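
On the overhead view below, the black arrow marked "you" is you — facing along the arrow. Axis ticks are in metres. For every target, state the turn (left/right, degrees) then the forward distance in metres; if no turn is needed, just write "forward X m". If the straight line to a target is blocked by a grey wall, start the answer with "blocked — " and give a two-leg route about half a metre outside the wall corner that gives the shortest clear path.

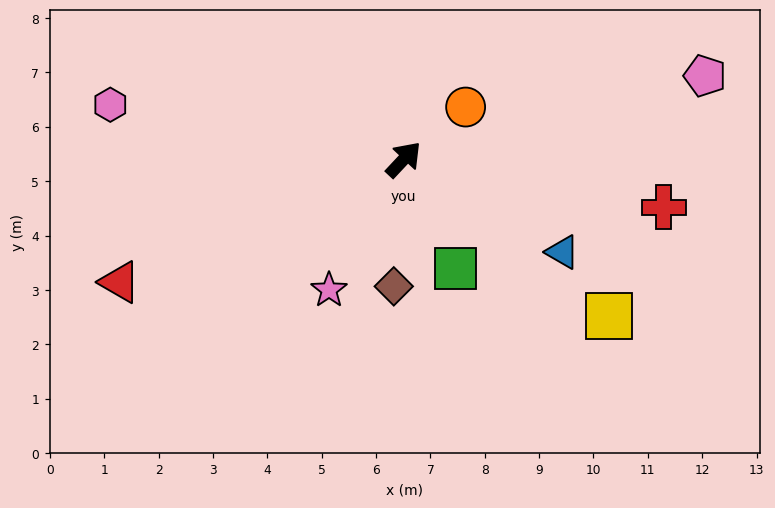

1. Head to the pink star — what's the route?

turn right 167°, forward 2.8 m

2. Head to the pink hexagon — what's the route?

turn left 123°, forward 5.5 m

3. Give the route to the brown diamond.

turn right 141°, forward 2.3 m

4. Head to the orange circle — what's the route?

turn right 7°, forward 1.5 m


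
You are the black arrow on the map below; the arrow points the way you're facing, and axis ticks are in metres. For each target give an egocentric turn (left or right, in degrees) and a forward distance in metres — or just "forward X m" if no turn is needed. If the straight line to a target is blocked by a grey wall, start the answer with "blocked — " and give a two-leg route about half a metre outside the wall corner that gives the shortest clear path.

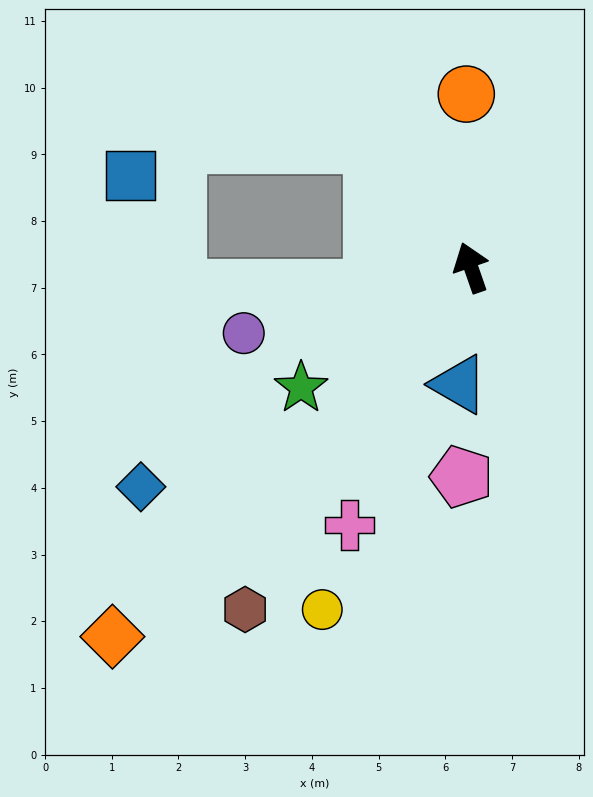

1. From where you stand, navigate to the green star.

turn left 106°, forward 3.1 m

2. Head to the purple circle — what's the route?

turn left 87°, forward 3.5 m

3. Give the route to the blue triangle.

turn left 155°, forward 1.8 m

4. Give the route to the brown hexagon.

turn left 127°, forward 6.1 m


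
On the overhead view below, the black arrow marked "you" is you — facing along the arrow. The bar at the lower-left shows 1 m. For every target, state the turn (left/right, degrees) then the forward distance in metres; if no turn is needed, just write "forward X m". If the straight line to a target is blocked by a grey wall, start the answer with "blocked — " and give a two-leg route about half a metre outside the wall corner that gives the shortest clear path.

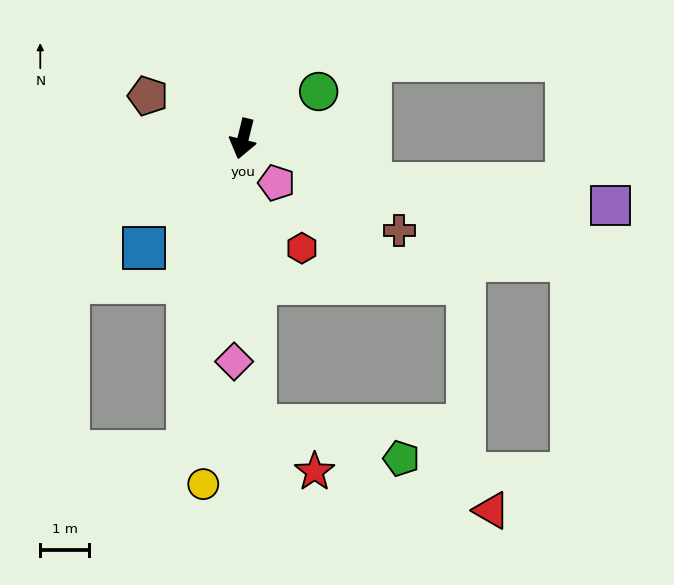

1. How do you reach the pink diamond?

turn left 12°, forward 4.5 m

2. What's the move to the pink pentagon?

turn left 51°, forward 1.1 m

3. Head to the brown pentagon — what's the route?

turn right 100°, forward 2.1 m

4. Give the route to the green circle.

turn left 136°, forward 1.8 m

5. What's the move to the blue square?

turn right 28°, forward 3.0 m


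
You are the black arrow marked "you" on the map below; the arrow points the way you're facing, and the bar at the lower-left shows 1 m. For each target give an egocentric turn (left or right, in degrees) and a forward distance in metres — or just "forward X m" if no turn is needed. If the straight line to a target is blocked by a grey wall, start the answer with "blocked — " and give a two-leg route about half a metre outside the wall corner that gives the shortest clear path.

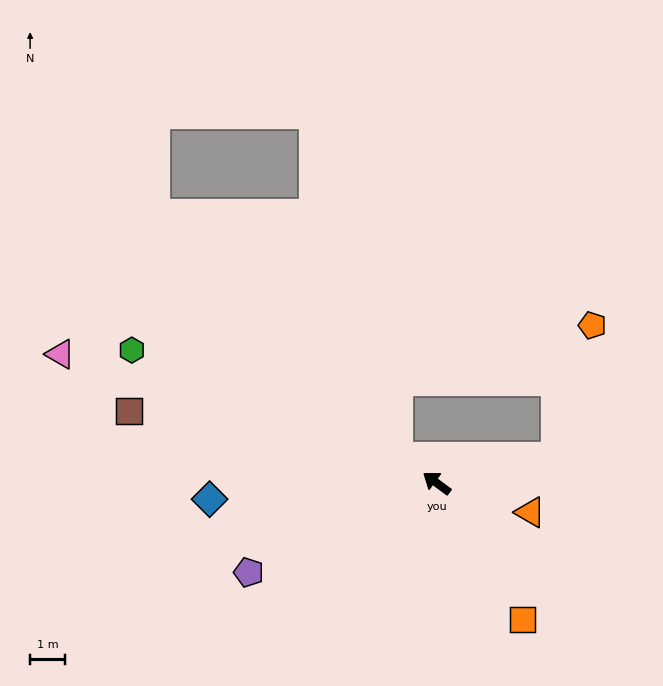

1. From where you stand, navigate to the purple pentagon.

turn left 62°, forward 5.9 m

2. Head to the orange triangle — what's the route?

turn right 161°, forward 2.8 m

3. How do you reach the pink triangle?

turn left 18°, forward 11.3 m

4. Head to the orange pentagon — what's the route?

blocked — turn right 131°, forward 3.5 m, then turn left 62°, forward 3.9 m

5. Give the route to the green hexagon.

turn left 13°, forward 9.4 m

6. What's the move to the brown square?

turn left 23°, forward 9.0 m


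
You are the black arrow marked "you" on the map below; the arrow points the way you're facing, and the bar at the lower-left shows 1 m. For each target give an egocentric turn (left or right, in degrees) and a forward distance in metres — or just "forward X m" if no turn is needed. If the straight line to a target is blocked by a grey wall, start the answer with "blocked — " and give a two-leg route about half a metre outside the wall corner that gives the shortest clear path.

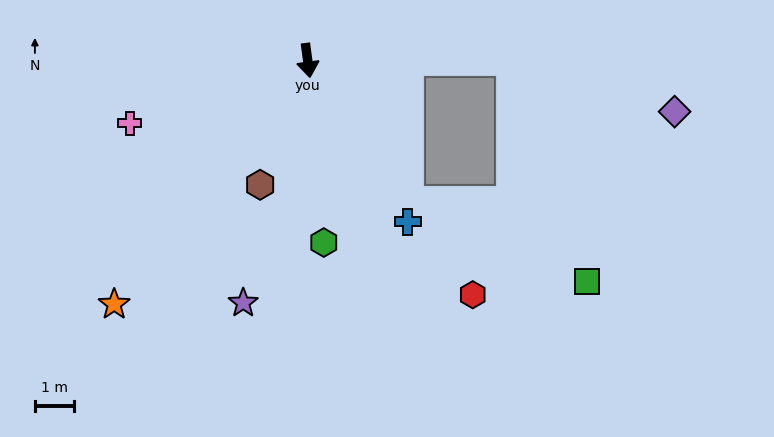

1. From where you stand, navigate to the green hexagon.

turn right 3°, forward 4.6 m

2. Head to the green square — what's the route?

blocked — turn left 83°, forward 5.2 m, then turn right 72°, forward 5.9 m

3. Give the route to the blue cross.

turn left 24°, forward 4.8 m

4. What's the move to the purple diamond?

blocked — turn left 83°, forward 5.2 m, then turn right 19°, forward 4.3 m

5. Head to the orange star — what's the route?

turn right 46°, forward 7.9 m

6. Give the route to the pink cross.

turn right 78°, forward 4.8 m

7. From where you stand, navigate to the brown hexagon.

turn right 29°, forward 3.4 m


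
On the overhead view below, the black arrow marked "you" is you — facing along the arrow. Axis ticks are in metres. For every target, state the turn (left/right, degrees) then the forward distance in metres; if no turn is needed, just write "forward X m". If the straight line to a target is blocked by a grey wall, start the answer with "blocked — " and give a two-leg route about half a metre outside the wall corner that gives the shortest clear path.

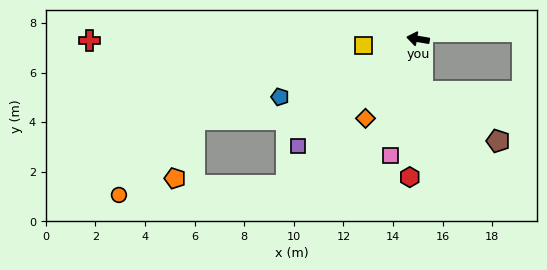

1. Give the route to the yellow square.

turn left 16°, forward 2.2 m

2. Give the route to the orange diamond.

turn left 66°, forward 3.8 m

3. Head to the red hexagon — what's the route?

turn left 96°, forward 5.6 m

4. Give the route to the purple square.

turn left 51°, forward 6.5 m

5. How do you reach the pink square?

turn left 86°, forward 4.8 m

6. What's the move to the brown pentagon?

blocked — turn left 105°, forward 2.1 m, then turn left 51°, forward 3.6 m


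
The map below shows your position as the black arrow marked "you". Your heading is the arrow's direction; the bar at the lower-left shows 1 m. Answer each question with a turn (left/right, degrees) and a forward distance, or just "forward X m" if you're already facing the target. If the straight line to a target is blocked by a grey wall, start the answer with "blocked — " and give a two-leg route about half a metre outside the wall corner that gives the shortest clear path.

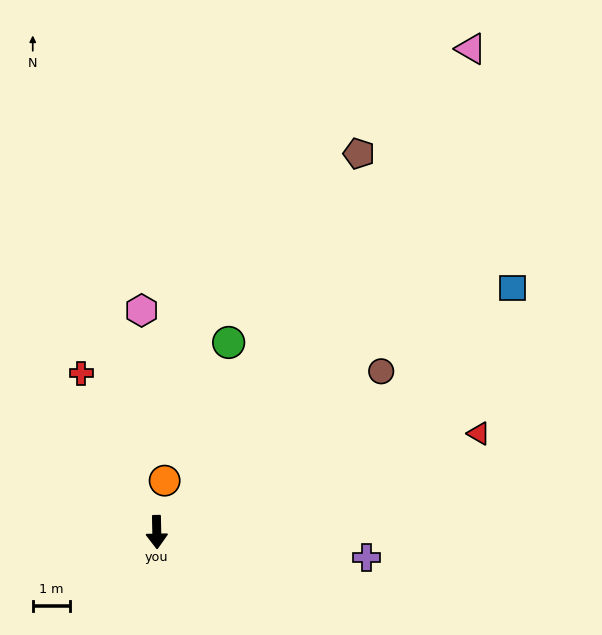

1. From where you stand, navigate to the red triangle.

turn left 106°, forward 8.9 m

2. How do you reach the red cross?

turn right 156°, forward 4.7 m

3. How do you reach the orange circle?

turn left 170°, forward 1.4 m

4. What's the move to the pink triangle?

turn left 146°, forward 15.3 m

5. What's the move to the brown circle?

turn left 124°, forward 7.3 m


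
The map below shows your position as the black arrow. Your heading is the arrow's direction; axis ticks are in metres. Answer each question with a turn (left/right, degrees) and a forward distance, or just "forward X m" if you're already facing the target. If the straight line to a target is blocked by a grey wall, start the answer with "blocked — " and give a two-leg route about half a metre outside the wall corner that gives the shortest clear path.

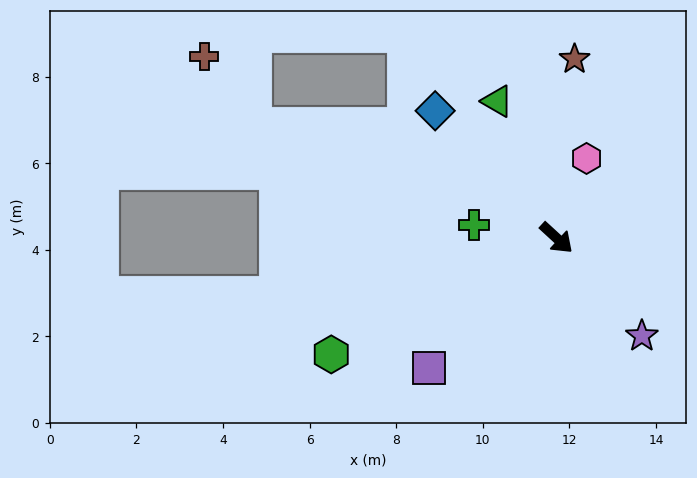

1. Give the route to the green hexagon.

turn right 110°, forward 5.9 m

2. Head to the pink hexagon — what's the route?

turn left 112°, forward 2.0 m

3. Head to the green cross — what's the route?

turn right 146°, forward 1.9 m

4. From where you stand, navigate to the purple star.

turn right 6°, forward 3.0 m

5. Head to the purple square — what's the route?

turn right 92°, forward 4.2 m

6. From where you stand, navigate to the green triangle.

turn left 156°, forward 3.4 m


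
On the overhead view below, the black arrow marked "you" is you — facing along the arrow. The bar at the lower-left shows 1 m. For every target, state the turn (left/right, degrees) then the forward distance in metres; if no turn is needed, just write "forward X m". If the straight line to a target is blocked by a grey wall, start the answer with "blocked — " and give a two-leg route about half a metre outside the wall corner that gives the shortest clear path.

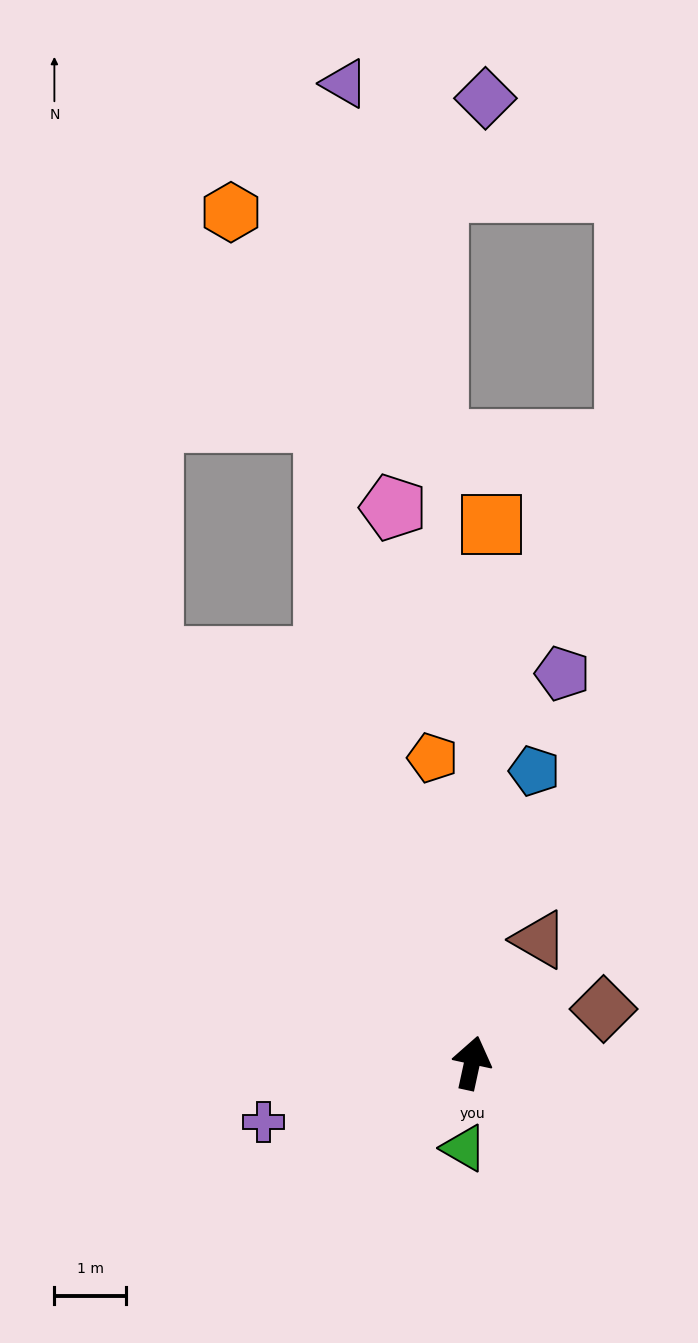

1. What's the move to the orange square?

turn left 10°, forward 7.5 m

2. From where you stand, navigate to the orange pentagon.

turn left 20°, forward 4.3 m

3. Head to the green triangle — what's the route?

turn right 173°, forward 1.2 m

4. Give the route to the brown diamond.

turn right 55°, forward 2.0 m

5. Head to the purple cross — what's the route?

turn left 118°, forward 3.0 m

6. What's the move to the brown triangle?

turn right 16°, forward 2.0 m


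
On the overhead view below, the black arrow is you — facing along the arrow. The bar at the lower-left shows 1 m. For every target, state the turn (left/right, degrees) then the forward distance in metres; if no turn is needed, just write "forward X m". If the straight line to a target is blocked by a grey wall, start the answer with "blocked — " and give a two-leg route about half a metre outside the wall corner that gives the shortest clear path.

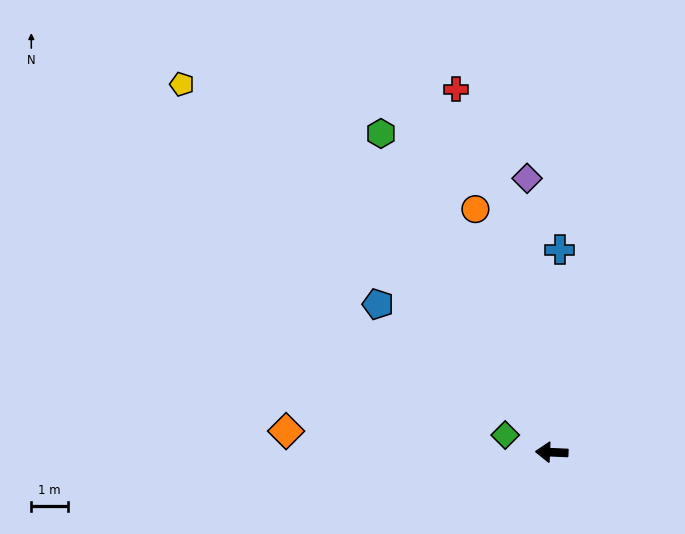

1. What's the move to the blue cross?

turn right 90°, forward 5.5 m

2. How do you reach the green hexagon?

turn right 59°, forward 9.9 m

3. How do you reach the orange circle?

turn right 70°, forward 7.0 m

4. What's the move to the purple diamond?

turn right 82°, forward 7.5 m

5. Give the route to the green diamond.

turn right 18°, forward 1.4 m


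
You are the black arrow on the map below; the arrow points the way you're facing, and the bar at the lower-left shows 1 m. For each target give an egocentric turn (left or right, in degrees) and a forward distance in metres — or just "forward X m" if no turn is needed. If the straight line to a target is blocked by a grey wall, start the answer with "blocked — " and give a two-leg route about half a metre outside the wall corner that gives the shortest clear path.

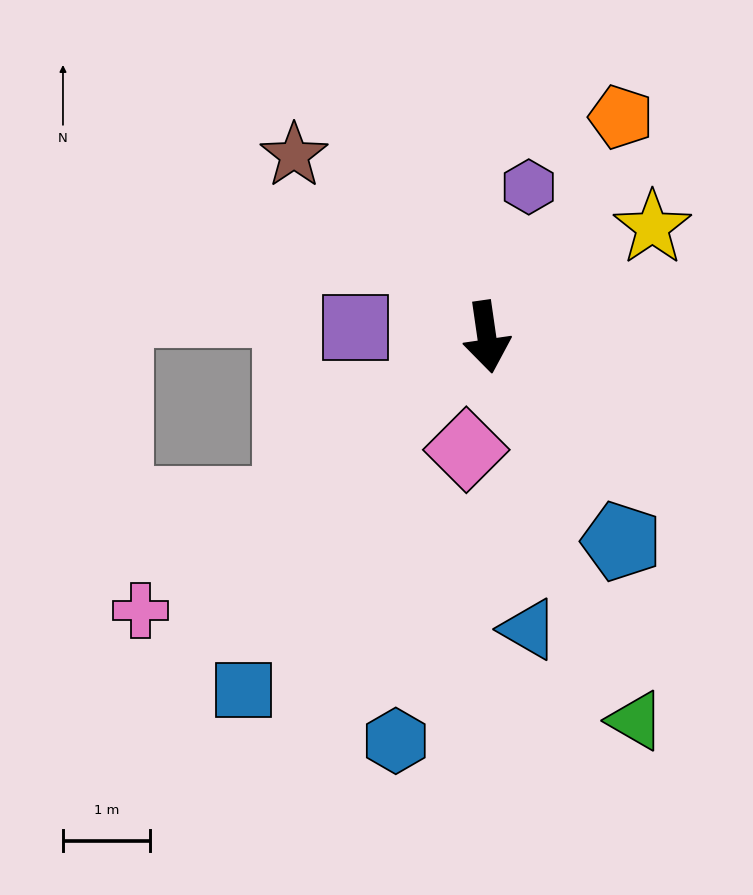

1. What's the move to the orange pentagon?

turn left 140°, forward 2.9 m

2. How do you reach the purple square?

turn right 102°, forward 1.5 m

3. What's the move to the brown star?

turn right 142°, forward 3.0 m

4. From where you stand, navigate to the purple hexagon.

turn left 156°, forward 1.8 m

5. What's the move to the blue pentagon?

turn left 25°, forward 2.8 m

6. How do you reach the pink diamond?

turn right 18°, forward 1.3 m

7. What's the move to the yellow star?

turn left 115°, forward 2.3 m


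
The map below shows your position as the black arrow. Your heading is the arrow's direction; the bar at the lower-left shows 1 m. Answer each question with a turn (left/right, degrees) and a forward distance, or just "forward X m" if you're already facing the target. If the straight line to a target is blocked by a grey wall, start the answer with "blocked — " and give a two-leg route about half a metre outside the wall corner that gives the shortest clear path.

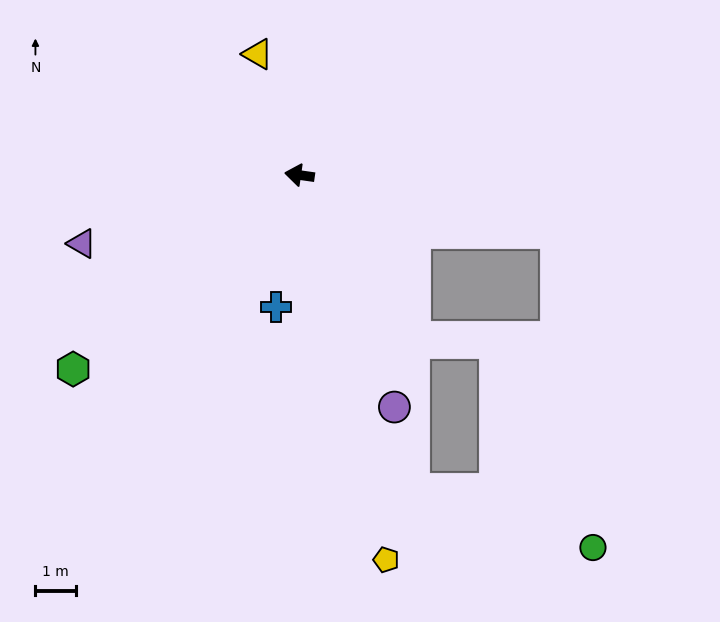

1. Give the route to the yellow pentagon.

turn left 111°, forward 9.7 m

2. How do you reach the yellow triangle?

turn right 63°, forward 3.2 m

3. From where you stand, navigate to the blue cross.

turn left 88°, forward 3.3 m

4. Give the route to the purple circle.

turn left 120°, forward 6.2 m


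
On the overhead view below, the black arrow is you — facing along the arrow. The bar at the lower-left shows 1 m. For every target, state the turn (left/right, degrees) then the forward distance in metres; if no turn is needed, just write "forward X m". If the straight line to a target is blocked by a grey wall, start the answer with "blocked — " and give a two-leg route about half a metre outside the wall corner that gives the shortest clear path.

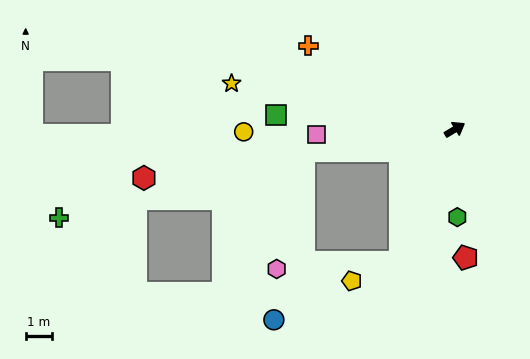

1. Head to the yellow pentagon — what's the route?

blocked — turn right 143°, forward 5.4 m, then turn right 47°, forward 1.9 m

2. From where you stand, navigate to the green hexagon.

turn right 119°, forward 3.3 m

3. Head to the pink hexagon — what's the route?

blocked — turn right 143°, forward 5.4 m, then turn right 65°, forward 4.6 m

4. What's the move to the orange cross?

turn left 119°, forward 6.3 m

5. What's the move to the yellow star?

turn left 137°, forward 8.5 m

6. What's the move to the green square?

turn left 144°, forward 6.7 m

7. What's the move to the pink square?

turn left 151°, forward 5.2 m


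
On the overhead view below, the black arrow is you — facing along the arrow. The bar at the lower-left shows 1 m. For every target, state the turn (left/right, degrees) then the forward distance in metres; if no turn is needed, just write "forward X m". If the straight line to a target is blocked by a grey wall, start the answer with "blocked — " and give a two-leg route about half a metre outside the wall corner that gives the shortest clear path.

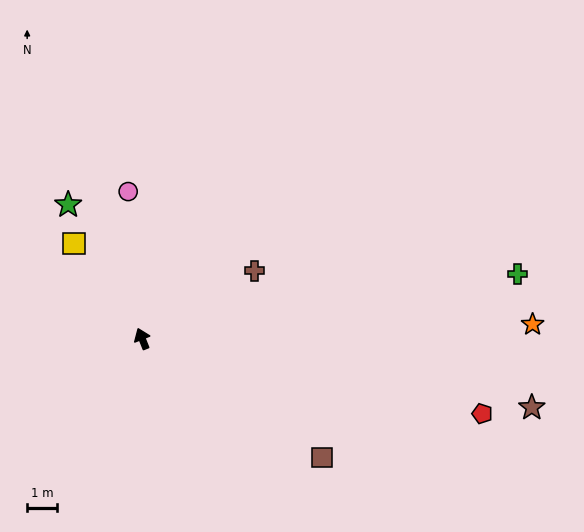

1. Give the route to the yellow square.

turn left 14°, forward 3.9 m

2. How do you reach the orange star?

turn right 110°, forward 13.1 m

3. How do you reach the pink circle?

turn right 16°, forward 5.0 m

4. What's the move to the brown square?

turn right 145°, forward 7.2 m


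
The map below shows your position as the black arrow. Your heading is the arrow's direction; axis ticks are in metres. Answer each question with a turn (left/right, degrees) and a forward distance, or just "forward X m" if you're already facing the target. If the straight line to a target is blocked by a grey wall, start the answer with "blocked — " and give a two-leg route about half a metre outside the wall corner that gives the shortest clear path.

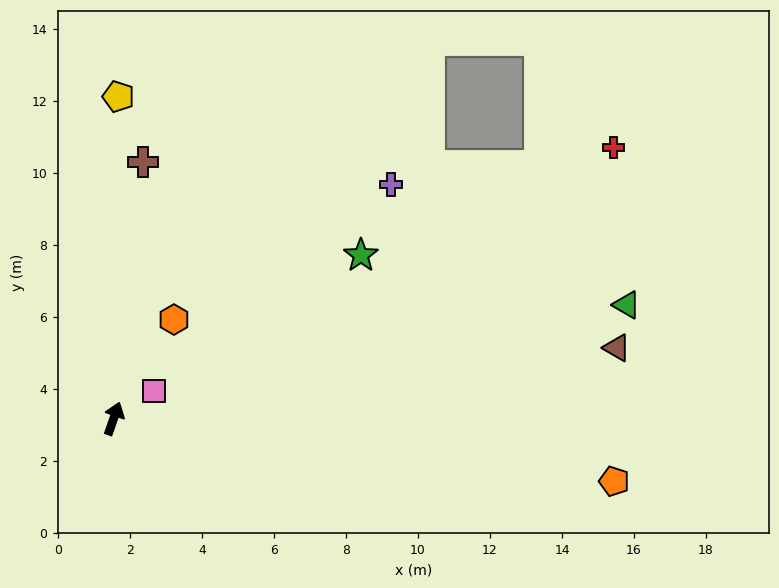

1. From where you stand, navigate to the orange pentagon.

turn right 78°, forward 14.0 m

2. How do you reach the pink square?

turn right 36°, forward 1.3 m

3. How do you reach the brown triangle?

turn right 63°, forward 14.1 m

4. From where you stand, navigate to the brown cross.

turn left 13°, forward 7.2 m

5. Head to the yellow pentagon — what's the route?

turn left 19°, forward 8.9 m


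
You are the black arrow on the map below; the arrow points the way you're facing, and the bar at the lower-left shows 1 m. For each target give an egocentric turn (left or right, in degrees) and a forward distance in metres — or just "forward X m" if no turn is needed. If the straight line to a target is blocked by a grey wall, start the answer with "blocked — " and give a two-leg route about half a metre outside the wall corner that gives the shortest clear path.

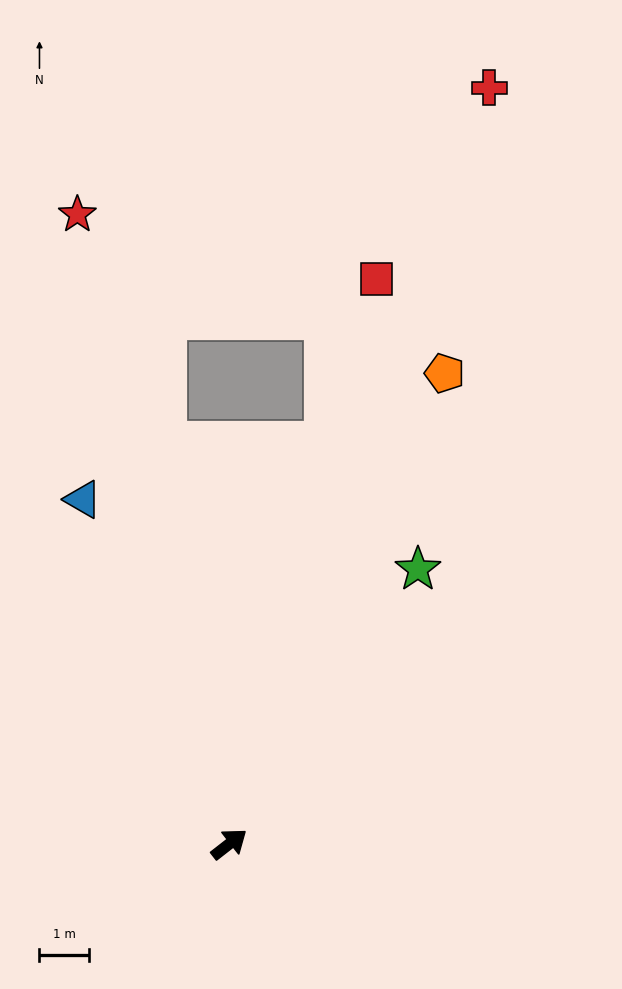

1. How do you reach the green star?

turn left 18°, forward 6.7 m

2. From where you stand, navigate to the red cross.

turn left 33°, forward 16.0 m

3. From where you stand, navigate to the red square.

turn left 37°, forward 11.7 m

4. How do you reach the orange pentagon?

turn left 27°, forward 10.3 m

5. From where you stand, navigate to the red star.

turn left 66°, forward 12.9 m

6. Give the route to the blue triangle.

turn left 75°, forward 7.5 m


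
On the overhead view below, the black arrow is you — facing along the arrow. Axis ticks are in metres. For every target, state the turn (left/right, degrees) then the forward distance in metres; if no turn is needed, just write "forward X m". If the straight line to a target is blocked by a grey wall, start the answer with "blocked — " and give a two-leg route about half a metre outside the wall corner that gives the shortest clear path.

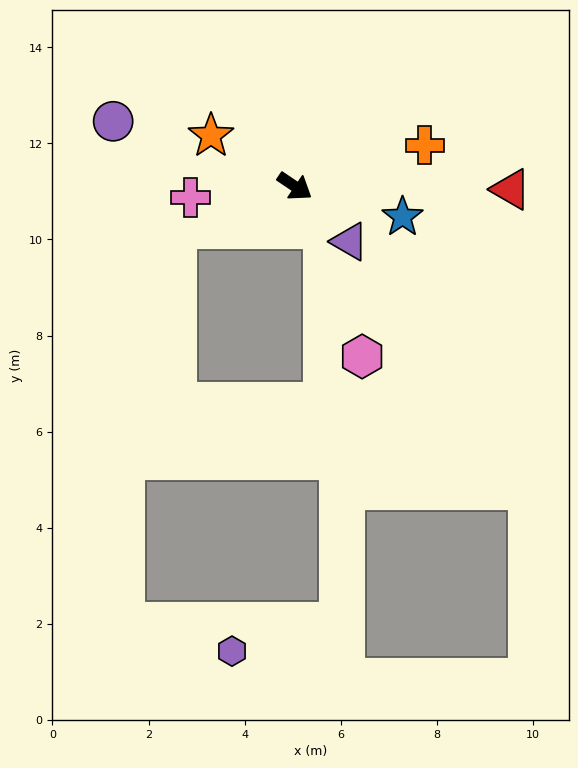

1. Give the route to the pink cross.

turn right 140°, forward 2.2 m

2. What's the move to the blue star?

turn left 18°, forward 2.3 m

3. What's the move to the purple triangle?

turn right 11°, forward 1.6 m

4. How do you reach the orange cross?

turn left 52°, forward 2.8 m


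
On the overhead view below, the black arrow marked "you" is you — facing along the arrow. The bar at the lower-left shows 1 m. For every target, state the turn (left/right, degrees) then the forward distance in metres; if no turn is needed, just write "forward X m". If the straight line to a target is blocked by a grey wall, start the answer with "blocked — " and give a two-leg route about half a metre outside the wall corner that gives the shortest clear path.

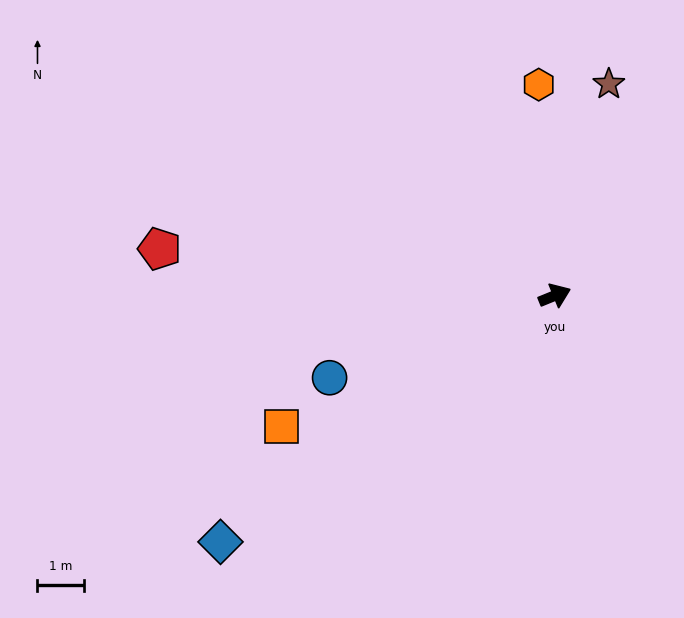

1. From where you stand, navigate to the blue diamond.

turn right 166°, forward 9.0 m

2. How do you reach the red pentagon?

turn left 151°, forward 8.6 m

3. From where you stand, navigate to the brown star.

turn left 53°, forward 4.7 m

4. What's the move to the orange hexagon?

turn left 72°, forward 4.6 m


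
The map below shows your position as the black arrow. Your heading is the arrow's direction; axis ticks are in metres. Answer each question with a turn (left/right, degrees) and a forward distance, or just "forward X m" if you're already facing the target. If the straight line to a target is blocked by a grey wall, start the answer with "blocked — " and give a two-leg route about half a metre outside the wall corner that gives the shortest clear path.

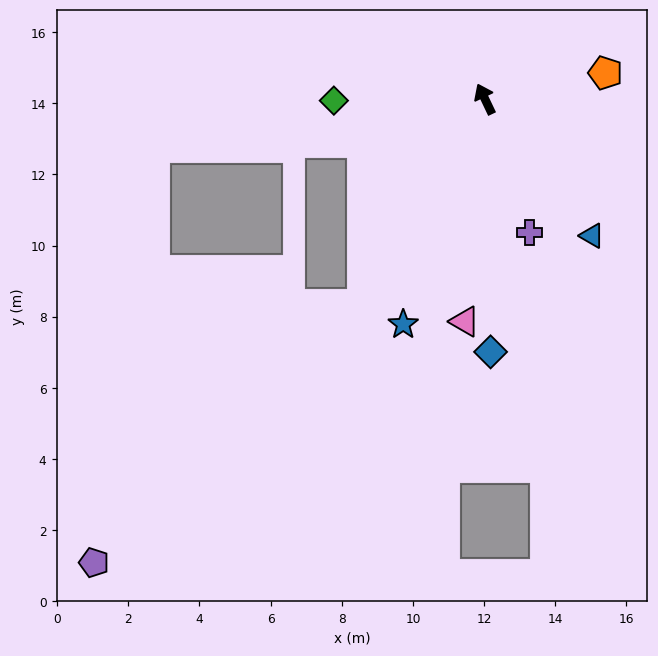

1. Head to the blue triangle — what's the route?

turn right 167°, forward 4.9 m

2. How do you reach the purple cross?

turn left 173°, forward 4.0 m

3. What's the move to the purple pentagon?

blocked — turn left 124°, forward 6.7 m, then turn right 16°, forward 10.5 m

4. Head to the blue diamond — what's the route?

turn left 156°, forward 7.1 m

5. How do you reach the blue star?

turn left 135°, forward 6.7 m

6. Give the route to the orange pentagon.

turn right 103°, forward 3.5 m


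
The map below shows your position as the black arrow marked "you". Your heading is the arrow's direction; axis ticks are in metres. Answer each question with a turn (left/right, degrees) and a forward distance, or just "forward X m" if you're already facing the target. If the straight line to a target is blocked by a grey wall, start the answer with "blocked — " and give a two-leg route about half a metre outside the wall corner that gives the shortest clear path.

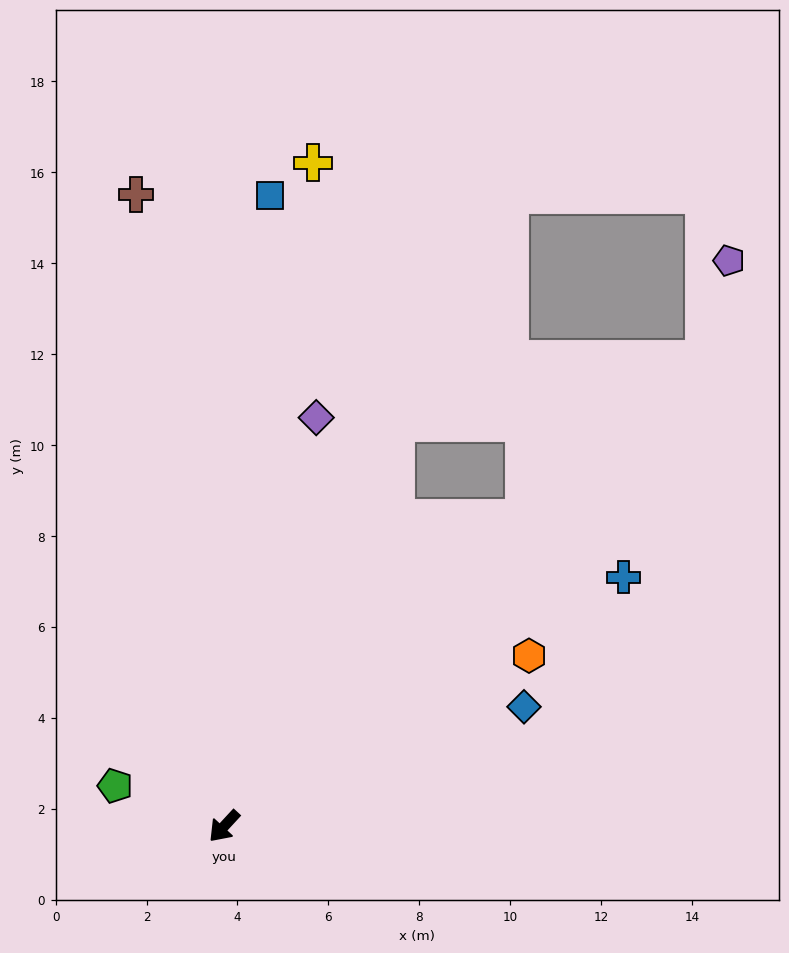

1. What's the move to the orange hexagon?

turn left 162°, forward 7.7 m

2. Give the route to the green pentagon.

turn right 68°, forward 2.6 m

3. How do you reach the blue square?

turn right 141°, forward 13.9 m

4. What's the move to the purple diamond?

turn right 150°, forward 9.2 m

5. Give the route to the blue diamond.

turn left 154°, forward 7.1 m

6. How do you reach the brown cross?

turn right 129°, forward 14.0 m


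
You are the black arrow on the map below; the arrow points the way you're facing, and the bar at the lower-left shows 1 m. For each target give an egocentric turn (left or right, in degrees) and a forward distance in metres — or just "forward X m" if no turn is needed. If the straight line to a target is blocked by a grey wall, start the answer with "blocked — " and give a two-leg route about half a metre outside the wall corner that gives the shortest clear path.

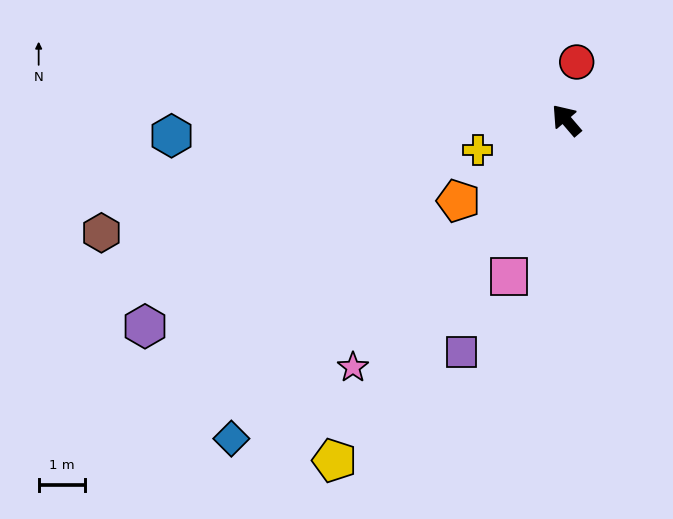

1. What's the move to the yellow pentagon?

turn left 105°, forward 8.8 m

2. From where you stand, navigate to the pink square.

turn left 119°, forward 3.6 m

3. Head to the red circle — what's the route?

turn right 51°, forward 1.3 m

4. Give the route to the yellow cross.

turn left 68°, forward 2.0 m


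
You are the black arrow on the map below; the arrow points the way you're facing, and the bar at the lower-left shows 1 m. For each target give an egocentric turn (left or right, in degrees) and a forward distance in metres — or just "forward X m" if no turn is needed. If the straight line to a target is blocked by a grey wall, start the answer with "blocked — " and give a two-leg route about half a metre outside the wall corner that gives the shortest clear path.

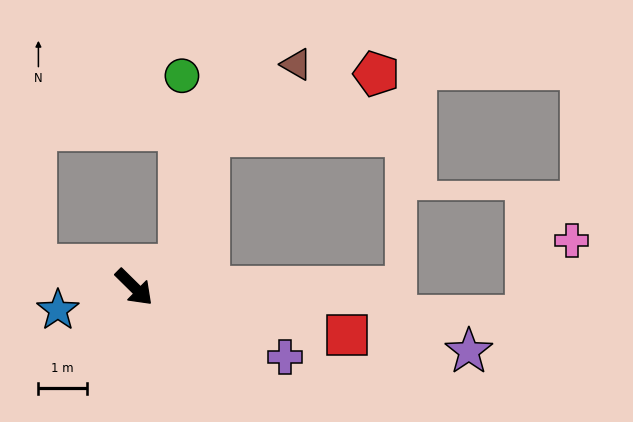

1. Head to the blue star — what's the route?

turn right 119°, forward 1.6 m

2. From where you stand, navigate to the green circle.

blocked — turn left 71°, forward 1.0 m, then turn left 63°, forward 3.9 m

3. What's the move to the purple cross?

turn left 20°, forward 3.4 m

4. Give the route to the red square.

turn left 32°, forward 4.5 m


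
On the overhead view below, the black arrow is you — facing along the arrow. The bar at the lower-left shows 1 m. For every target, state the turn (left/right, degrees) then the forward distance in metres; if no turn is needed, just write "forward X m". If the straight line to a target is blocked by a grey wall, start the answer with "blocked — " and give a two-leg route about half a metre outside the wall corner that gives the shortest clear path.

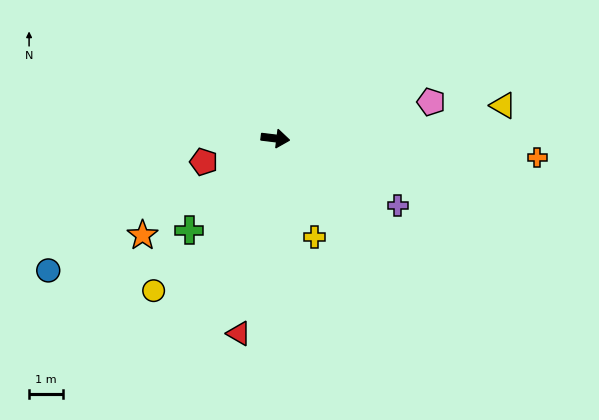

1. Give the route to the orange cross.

turn left 3°, forward 7.8 m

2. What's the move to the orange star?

turn right 137°, forward 4.9 m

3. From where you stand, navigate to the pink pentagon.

turn left 20°, forward 4.8 m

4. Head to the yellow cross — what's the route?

turn right 61°, forward 3.2 m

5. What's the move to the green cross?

turn right 126°, forward 3.8 m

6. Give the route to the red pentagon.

turn right 155°, forward 2.3 m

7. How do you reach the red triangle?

turn right 94°, forward 5.9 m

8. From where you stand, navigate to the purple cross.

turn right 22°, forward 4.2 m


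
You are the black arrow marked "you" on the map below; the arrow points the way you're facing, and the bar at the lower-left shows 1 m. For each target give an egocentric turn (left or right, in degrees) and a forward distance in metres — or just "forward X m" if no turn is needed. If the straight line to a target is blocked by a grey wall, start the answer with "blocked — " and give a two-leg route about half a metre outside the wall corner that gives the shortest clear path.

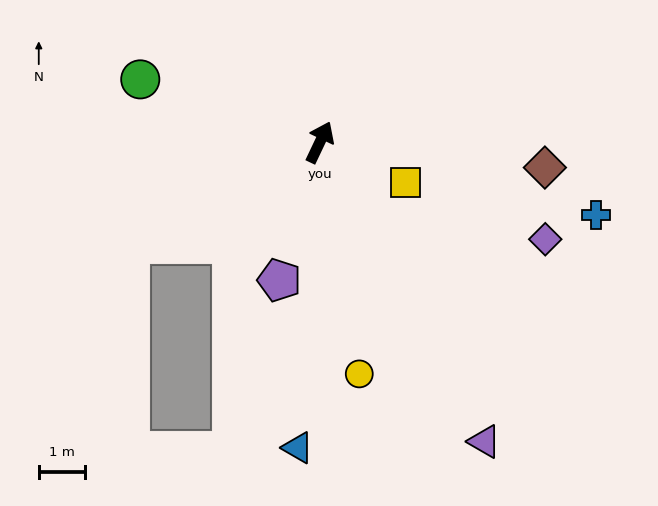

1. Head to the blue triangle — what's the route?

turn right 159°, forward 6.6 m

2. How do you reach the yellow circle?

turn right 145°, forward 5.0 m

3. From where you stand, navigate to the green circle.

turn left 96°, forward 4.1 m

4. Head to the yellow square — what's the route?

turn right 90°, forward 2.0 m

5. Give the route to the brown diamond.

turn right 71°, forward 4.9 m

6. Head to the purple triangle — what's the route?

turn right 126°, forward 7.3 m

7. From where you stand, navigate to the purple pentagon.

turn right 171°, forward 3.1 m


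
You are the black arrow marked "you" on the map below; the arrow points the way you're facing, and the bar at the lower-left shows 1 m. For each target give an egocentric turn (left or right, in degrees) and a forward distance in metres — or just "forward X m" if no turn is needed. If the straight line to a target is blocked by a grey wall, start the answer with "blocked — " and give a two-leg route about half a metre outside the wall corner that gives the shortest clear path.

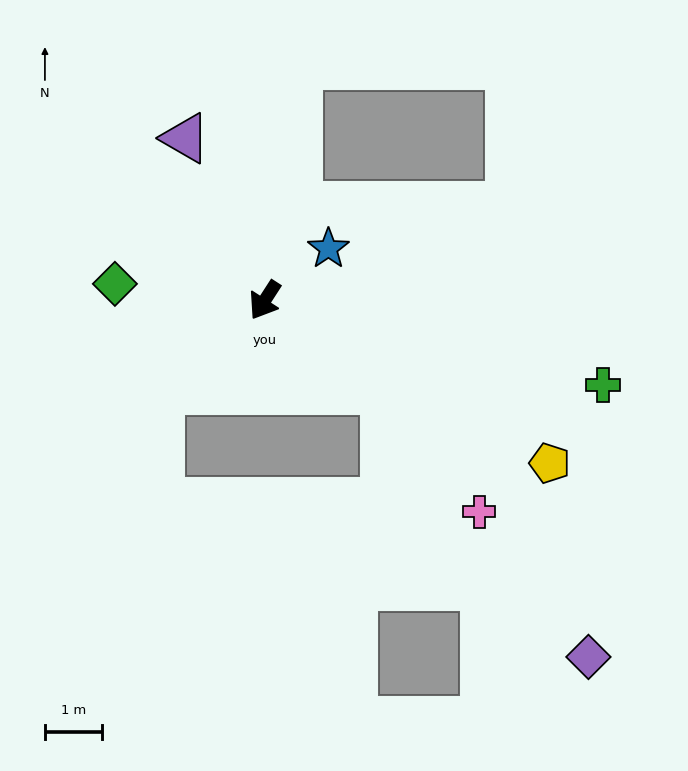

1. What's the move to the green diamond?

turn right 63°, forward 2.6 m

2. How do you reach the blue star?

turn left 162°, forward 1.4 m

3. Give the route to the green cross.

turn left 109°, forward 6.1 m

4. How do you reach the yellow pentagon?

turn left 93°, forward 5.7 m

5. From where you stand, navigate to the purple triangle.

turn right 121°, forward 3.1 m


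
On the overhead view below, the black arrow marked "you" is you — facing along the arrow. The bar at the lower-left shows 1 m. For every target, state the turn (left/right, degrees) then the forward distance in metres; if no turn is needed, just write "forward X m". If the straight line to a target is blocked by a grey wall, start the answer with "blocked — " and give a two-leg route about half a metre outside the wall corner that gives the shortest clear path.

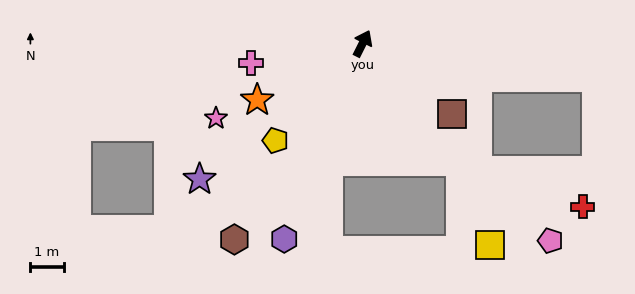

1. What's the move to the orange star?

turn left 145°, forward 3.6 m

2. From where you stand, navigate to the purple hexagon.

turn right 175°, forward 6.3 m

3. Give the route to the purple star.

turn left 156°, forward 6.4 m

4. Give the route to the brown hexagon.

turn left 173°, forward 7.0 m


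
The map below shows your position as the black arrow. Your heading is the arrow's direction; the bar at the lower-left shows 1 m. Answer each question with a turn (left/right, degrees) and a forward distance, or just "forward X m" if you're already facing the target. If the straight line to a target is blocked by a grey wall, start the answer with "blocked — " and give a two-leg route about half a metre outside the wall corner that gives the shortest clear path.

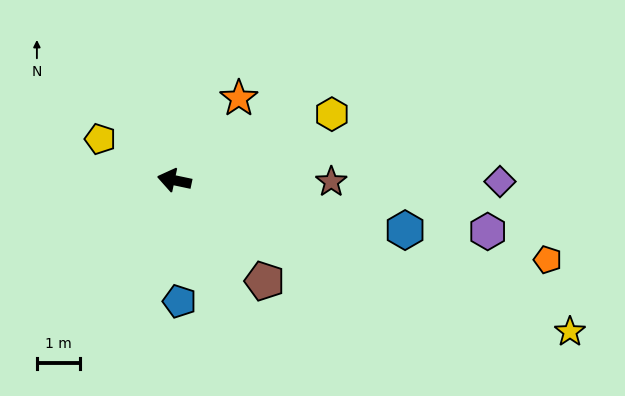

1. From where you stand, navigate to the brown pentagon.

turn left 144°, forward 3.1 m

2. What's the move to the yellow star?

turn left 171°, forward 9.9 m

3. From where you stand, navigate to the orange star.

turn right 116°, forward 2.4 m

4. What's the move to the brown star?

turn right 169°, forward 3.7 m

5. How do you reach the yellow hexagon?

turn right 145°, forward 4.0 m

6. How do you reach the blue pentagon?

turn left 104°, forward 2.8 m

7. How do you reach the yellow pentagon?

turn right 17°, forward 2.0 m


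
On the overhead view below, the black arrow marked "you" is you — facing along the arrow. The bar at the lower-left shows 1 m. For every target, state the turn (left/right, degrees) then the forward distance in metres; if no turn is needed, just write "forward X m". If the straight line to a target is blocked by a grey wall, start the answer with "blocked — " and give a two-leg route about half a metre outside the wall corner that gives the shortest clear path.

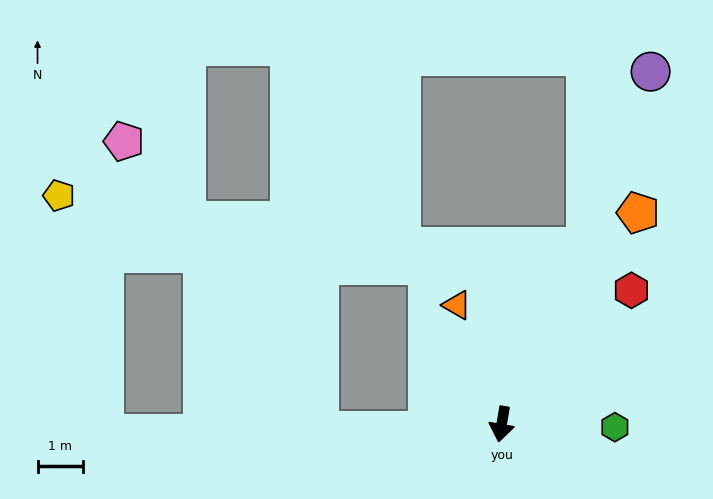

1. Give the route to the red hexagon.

turn left 146°, forward 4.1 m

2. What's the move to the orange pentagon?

turn left 157°, forward 5.5 m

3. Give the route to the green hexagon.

turn left 98°, forward 2.5 m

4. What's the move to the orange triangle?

turn right 150°, forward 2.8 m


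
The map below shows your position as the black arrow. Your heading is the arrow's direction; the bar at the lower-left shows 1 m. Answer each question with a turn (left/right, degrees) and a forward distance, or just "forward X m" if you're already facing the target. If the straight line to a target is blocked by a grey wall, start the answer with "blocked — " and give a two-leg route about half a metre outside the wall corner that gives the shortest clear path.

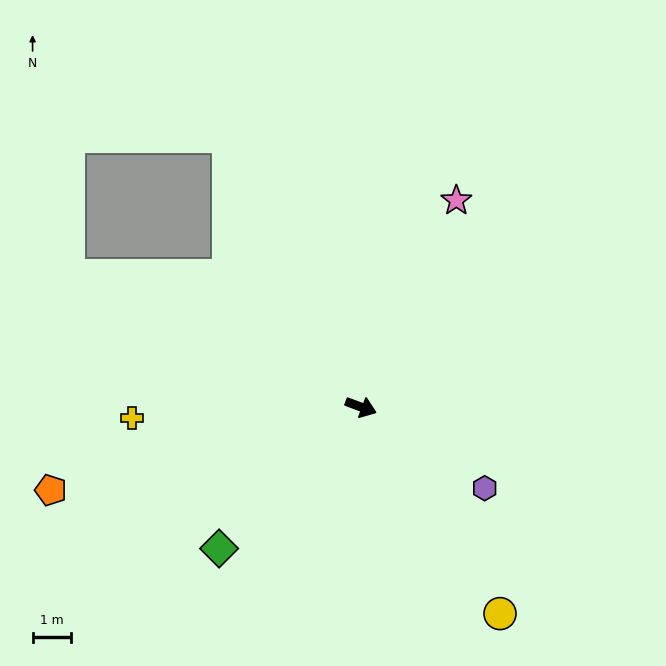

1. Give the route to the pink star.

turn left 86°, forward 6.0 m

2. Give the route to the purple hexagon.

turn right 13°, forward 3.9 m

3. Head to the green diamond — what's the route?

turn right 115°, forward 5.3 m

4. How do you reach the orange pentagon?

turn right 145°, forward 8.5 m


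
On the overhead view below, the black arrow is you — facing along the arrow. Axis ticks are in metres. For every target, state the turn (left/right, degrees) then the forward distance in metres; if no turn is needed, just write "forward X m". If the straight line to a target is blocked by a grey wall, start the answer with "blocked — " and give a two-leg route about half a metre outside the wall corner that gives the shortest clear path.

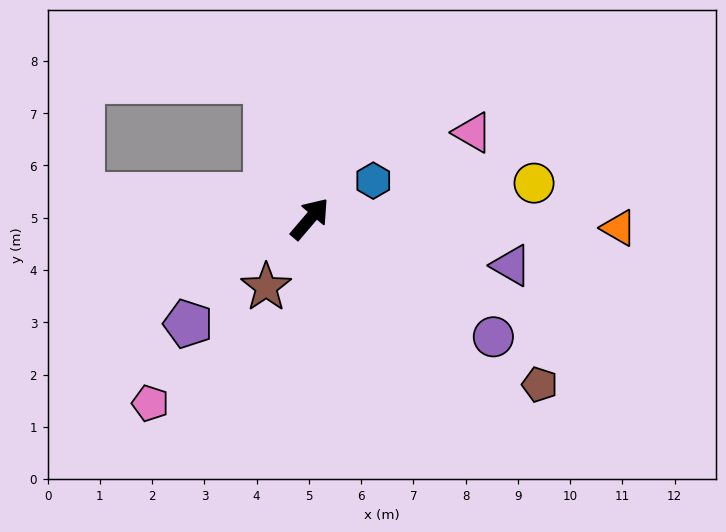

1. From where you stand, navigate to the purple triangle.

turn right 63°, forward 4.0 m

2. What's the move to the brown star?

turn right 172°, forward 1.6 m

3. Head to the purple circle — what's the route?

turn right 82°, forward 4.2 m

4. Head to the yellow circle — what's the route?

turn right 41°, forward 4.3 m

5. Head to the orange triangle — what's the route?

turn right 51°, forward 5.9 m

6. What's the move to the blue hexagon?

turn right 19°, forward 1.4 m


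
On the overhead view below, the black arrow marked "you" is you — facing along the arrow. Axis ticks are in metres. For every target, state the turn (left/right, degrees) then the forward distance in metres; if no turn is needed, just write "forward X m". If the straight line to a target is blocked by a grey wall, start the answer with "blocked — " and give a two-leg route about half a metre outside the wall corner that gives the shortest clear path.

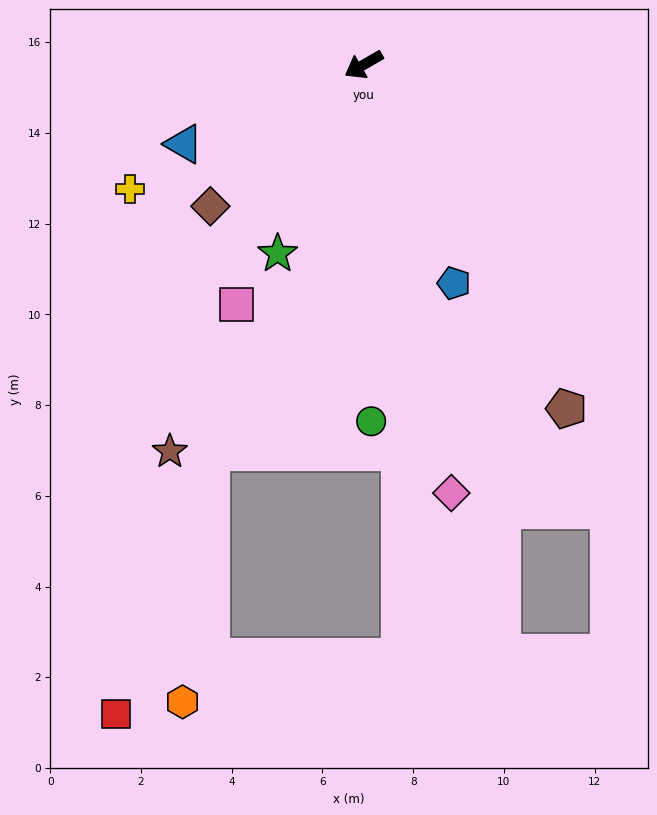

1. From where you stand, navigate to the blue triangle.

turn right 6°, forward 4.3 m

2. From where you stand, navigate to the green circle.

turn left 61°, forward 7.9 m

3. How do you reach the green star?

turn left 35°, forward 4.6 m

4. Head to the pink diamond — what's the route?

turn left 72°, forward 9.6 m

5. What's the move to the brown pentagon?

turn left 90°, forward 8.8 m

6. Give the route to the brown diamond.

turn left 13°, forward 4.6 m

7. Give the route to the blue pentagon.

turn left 82°, forward 5.2 m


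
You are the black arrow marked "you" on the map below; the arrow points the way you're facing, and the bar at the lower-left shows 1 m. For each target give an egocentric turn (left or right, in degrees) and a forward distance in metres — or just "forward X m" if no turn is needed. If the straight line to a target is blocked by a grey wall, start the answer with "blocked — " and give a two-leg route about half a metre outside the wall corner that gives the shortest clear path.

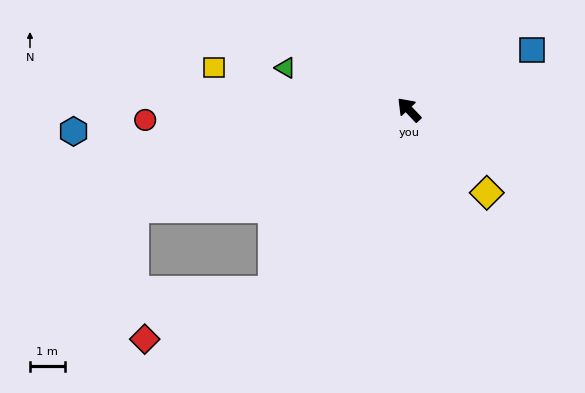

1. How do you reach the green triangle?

turn left 28°, forward 3.8 m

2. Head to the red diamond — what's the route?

blocked — turn left 100°, forward 6.5 m, then turn right 32°, forward 3.9 m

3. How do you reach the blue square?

turn right 107°, forward 3.9 m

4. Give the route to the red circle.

turn left 49°, forward 7.6 m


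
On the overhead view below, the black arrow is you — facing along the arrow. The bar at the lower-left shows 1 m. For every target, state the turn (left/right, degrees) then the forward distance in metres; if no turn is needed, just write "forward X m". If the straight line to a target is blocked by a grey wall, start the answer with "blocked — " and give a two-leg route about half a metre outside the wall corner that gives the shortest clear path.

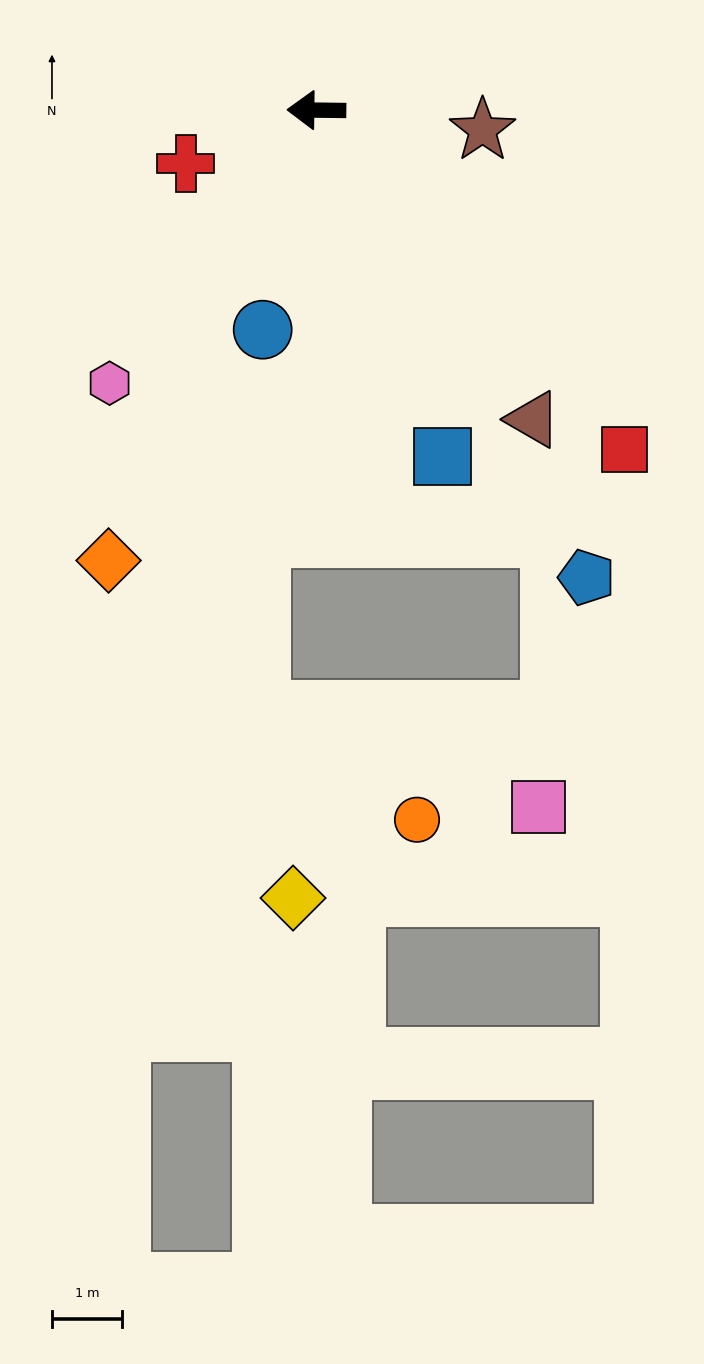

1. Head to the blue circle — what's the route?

turn left 77°, forward 3.2 m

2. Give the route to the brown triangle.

turn left 126°, forward 5.4 m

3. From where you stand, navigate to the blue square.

turn left 111°, forward 5.3 m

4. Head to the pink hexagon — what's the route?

turn left 54°, forward 4.9 m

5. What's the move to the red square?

turn left 133°, forward 6.6 m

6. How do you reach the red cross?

turn left 23°, forward 2.0 m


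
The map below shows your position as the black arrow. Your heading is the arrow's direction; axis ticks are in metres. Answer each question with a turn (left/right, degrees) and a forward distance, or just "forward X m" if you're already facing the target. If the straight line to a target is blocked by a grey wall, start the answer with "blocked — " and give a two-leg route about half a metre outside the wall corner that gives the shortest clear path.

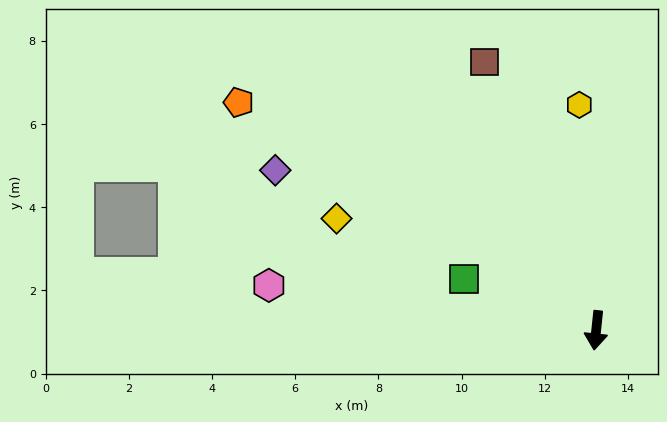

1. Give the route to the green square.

turn right 105°, forward 3.4 m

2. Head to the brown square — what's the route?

turn right 151°, forward 7.0 m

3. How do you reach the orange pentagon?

turn right 117°, forward 10.2 m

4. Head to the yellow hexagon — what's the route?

turn right 170°, forward 5.4 m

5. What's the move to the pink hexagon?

turn right 92°, forward 7.9 m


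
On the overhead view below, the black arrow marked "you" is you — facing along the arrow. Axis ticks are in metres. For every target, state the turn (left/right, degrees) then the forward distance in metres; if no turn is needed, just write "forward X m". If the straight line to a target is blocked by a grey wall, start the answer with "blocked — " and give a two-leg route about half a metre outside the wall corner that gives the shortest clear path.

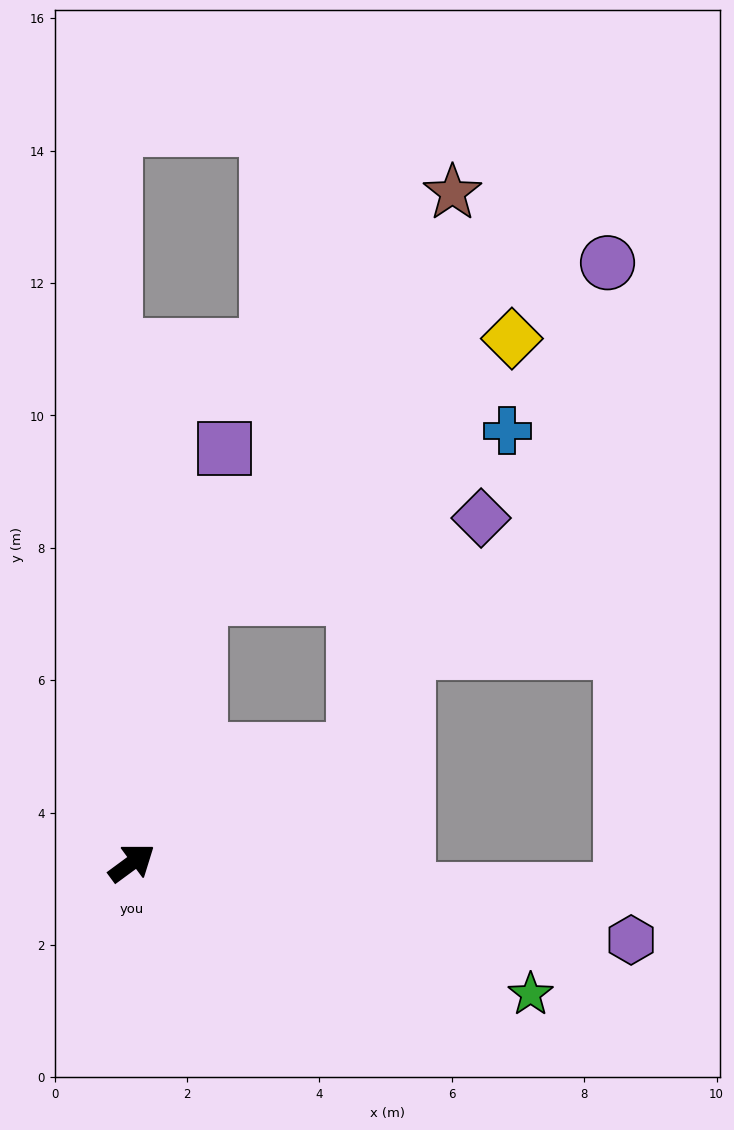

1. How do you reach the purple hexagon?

turn right 45°, forward 7.6 m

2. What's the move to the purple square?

turn left 41°, forward 6.4 m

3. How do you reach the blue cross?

blocked — turn left 40°, forward 4.1 m, then turn right 48°, forward 5.3 m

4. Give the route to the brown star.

blocked — turn left 40°, forward 4.1 m, then turn right 19°, forward 7.2 m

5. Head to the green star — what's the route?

turn right 55°, forward 6.3 m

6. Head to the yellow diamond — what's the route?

blocked — turn left 40°, forward 4.1 m, then turn right 37°, forward 6.1 m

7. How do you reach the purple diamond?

blocked — turn right 10°, forward 3.8 m, then turn left 35°, forward 4.0 m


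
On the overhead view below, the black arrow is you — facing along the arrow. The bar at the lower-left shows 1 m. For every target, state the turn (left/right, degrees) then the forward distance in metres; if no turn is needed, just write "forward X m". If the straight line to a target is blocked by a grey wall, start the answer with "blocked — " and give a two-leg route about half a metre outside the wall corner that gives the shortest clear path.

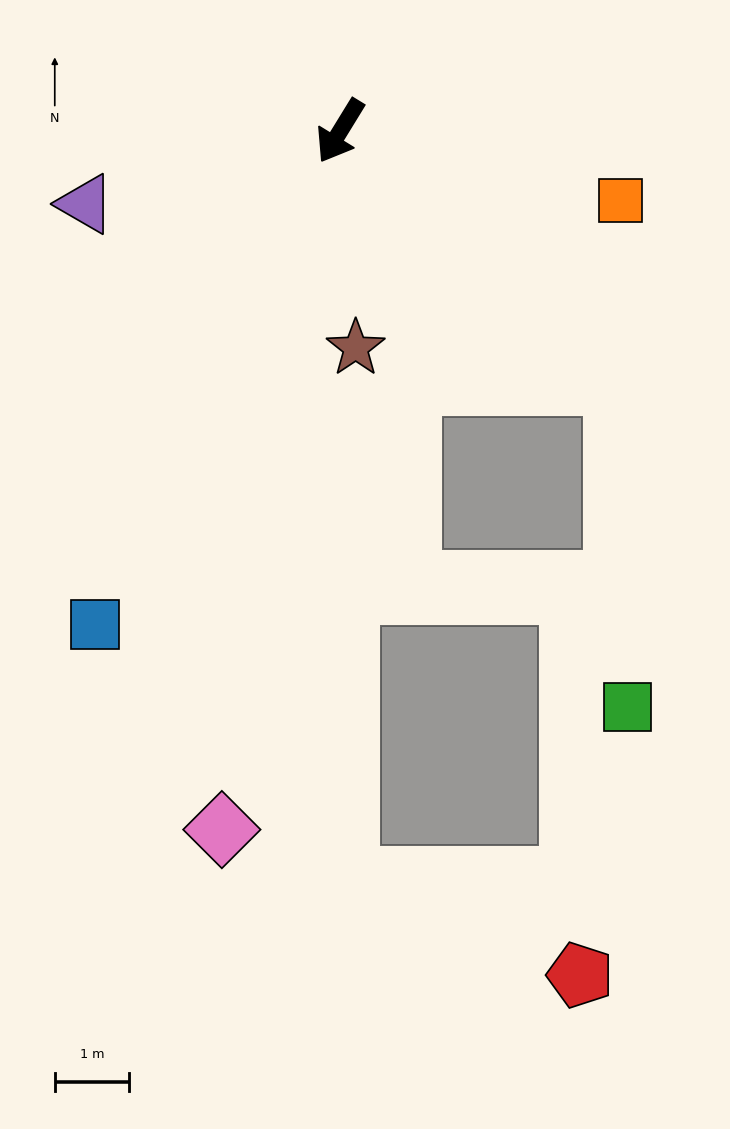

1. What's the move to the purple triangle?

turn right 42°, forward 3.6 m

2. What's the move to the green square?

blocked — turn left 79°, forward 5.0 m, then turn right 45°, forward 4.4 m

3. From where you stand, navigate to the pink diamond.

turn left 22°, forward 9.5 m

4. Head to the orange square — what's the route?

turn left 108°, forward 3.9 m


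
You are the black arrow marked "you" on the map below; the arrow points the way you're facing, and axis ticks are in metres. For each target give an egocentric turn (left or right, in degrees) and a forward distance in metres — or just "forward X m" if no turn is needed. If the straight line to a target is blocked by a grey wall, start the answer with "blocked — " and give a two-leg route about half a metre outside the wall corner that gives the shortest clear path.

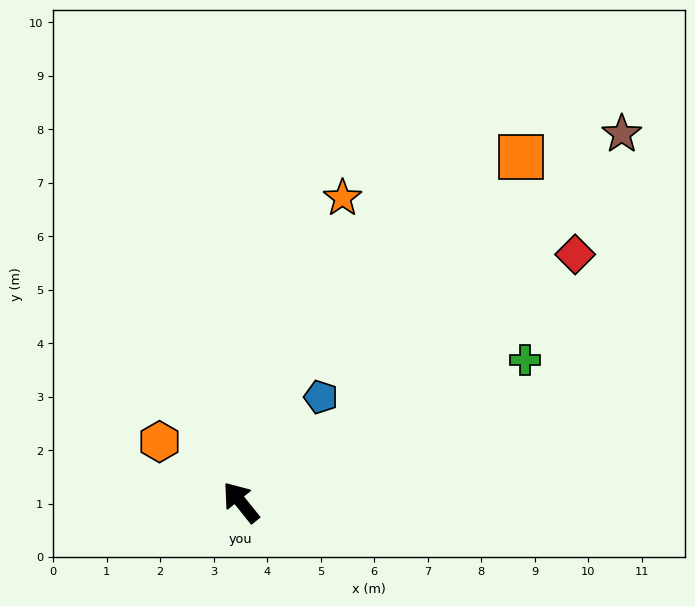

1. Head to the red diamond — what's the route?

turn right 92°, forward 7.8 m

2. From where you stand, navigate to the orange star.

turn right 57°, forward 6.0 m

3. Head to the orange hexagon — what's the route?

turn left 14°, forward 1.9 m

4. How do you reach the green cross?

turn right 102°, forward 5.9 m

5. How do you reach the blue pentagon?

turn right 76°, forward 2.5 m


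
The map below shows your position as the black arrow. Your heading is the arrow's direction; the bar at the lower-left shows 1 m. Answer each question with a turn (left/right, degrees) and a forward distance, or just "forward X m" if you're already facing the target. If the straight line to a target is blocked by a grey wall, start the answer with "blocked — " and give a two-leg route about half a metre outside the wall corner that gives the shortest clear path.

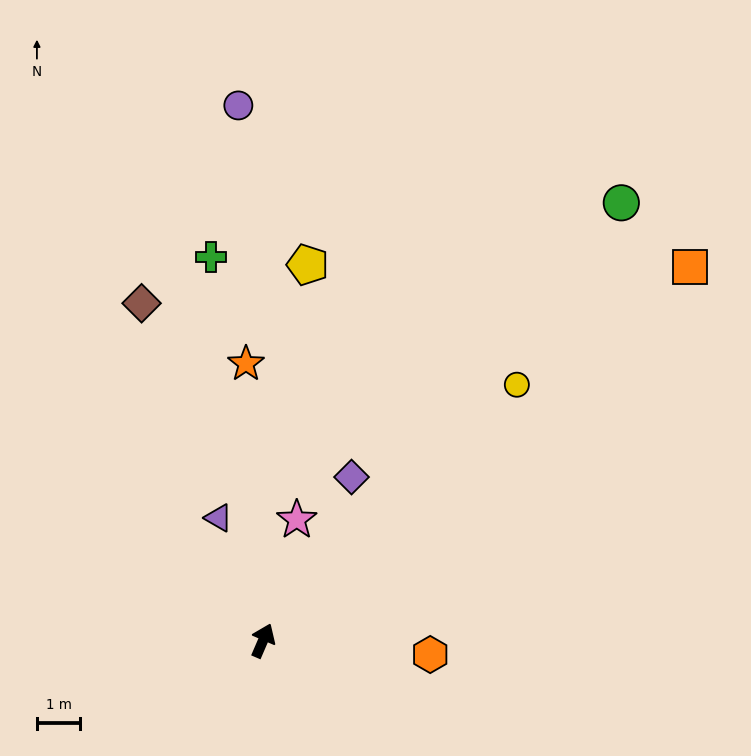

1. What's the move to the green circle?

turn right 16°, forward 13.0 m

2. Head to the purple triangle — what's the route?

turn left 43°, forward 3.0 m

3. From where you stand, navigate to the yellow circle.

turn right 21°, forward 8.3 m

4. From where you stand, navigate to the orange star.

turn left 27°, forward 6.4 m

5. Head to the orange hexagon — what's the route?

turn right 71°, forward 3.9 m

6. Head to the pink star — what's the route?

turn left 8°, forward 2.9 m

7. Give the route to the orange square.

turn right 25°, forward 13.1 m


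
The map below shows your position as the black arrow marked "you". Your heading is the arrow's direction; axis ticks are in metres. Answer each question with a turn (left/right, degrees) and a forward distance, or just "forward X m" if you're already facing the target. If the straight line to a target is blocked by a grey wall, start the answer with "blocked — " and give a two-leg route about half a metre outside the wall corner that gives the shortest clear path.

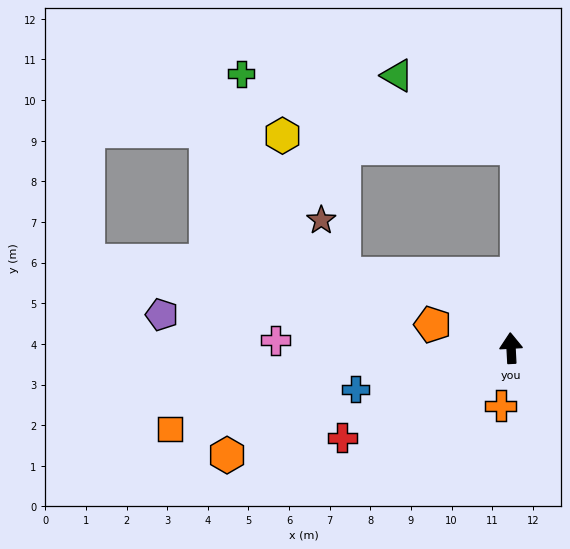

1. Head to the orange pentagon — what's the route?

turn left 70°, forward 2.0 m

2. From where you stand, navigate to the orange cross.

turn left 167°, forward 1.4 m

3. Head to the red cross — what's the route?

turn left 115°, forward 4.7 m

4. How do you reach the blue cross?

turn left 102°, forward 4.0 m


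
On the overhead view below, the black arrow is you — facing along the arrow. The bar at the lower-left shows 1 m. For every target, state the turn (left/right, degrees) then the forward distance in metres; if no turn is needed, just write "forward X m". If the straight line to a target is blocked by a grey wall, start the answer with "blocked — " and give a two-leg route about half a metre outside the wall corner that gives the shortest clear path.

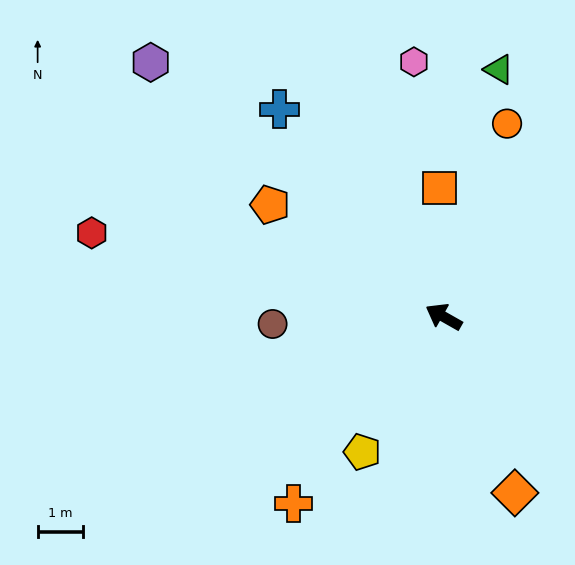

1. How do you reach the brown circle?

turn left 32°, forward 3.8 m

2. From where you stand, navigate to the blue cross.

turn right 22°, forward 5.8 m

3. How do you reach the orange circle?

turn right 79°, forward 4.5 m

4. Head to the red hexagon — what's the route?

turn left 16°, forward 7.9 m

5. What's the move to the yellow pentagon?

turn left 88°, forward 3.5 m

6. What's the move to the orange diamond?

turn left 142°, forward 4.2 m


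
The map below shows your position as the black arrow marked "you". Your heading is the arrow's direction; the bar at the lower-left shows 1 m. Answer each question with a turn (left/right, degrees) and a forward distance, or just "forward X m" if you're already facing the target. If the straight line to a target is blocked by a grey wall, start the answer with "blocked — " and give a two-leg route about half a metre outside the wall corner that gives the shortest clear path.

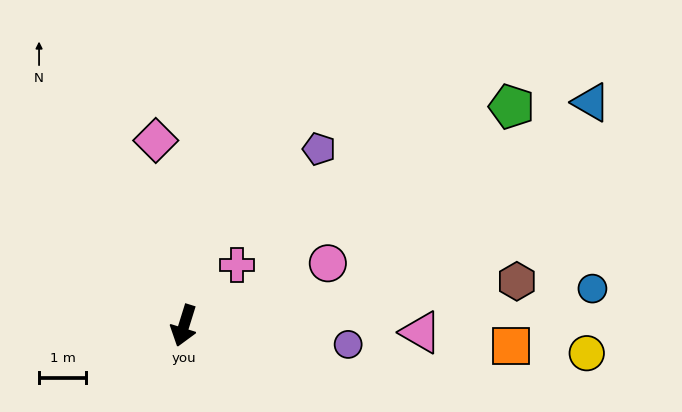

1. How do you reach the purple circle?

turn left 101°, forward 3.5 m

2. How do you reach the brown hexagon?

turn left 115°, forward 7.1 m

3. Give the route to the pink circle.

turn left 131°, forward 3.3 m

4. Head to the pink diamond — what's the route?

turn right 154°, forward 4.0 m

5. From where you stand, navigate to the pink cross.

turn left 156°, forward 1.7 m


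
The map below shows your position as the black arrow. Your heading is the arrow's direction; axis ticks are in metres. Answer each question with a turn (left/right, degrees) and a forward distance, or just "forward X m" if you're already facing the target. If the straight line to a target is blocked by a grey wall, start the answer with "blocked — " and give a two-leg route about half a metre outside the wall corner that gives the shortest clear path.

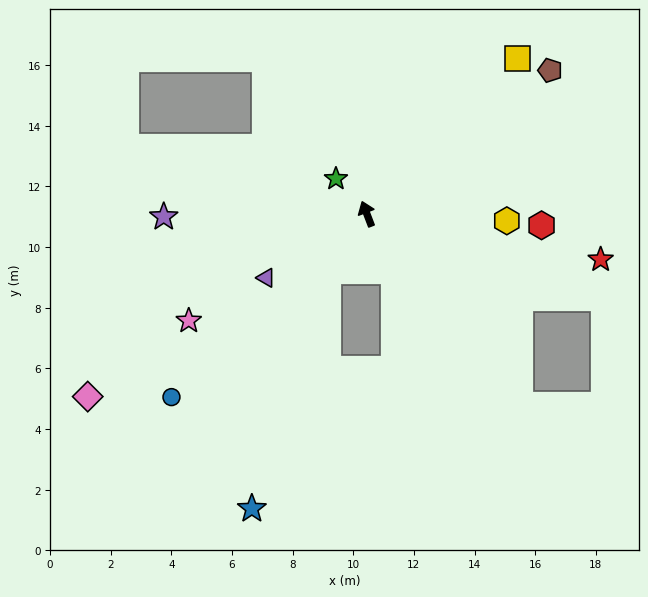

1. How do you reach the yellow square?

turn right 65°, forward 7.1 m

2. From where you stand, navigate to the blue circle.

turn left 112°, forward 8.8 m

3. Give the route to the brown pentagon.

turn right 73°, forward 7.7 m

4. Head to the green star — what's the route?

turn left 20°, forward 1.5 m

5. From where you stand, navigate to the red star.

turn right 122°, forward 7.9 m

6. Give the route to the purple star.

turn left 70°, forward 6.7 m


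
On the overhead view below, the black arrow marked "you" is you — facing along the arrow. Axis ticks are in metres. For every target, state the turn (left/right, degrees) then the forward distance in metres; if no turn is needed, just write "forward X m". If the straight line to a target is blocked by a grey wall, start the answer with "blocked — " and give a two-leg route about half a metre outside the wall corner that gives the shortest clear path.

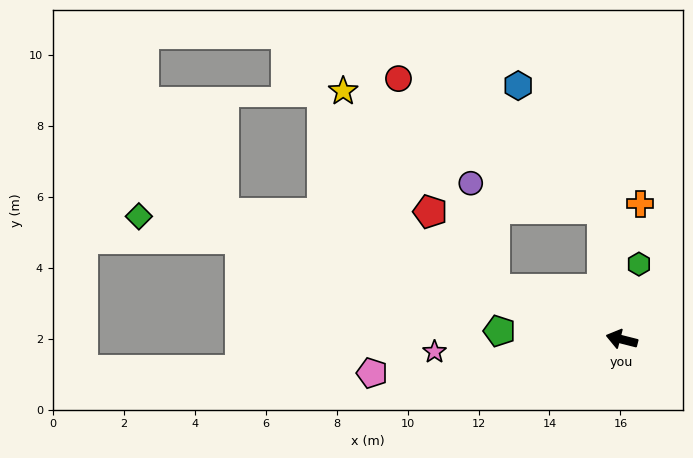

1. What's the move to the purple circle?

blocked — turn right 7°, forward 3.8 m, then turn right 56°, forward 3.1 m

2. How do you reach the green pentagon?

turn left 10°, forward 3.5 m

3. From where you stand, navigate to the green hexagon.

turn right 89°, forward 2.2 m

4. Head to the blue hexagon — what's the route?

blocked — turn right 67°, forward 3.7 m, then turn left 25°, forward 4.2 m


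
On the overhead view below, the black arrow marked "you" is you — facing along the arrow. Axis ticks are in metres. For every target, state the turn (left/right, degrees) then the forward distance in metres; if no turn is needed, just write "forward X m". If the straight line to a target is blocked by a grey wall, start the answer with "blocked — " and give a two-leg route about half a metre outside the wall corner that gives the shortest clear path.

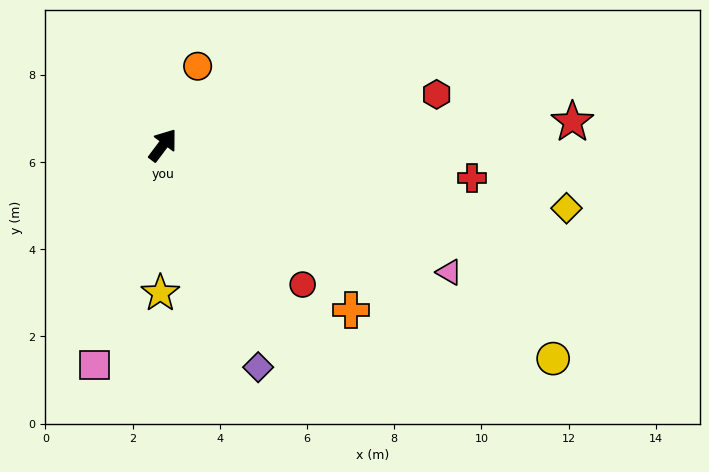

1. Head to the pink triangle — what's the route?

turn right 77°, forward 7.2 m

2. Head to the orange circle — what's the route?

turn left 13°, forward 2.0 m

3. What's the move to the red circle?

turn right 98°, forward 4.5 m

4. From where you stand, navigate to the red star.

turn right 50°, forward 9.4 m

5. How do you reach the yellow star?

turn right 144°, forward 3.4 m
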